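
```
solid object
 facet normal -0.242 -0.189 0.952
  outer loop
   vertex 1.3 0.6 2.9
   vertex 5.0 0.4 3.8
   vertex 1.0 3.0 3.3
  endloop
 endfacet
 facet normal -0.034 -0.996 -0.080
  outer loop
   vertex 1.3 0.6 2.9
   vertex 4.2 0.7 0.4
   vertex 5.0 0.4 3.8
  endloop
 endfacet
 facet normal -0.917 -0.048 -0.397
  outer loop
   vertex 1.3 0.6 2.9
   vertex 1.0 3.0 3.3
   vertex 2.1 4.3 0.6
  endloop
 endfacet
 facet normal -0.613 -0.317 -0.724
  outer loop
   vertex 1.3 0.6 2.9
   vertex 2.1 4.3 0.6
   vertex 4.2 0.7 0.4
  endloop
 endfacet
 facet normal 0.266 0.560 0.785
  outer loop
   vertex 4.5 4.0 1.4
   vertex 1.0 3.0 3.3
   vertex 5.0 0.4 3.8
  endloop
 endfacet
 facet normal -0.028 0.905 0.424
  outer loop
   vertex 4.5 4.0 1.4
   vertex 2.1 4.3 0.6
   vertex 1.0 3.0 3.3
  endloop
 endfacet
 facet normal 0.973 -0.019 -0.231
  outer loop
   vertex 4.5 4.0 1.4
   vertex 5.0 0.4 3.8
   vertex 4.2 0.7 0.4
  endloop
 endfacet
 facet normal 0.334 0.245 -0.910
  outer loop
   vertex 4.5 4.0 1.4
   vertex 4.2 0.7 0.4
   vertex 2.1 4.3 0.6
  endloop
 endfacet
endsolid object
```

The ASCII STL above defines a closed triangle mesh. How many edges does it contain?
12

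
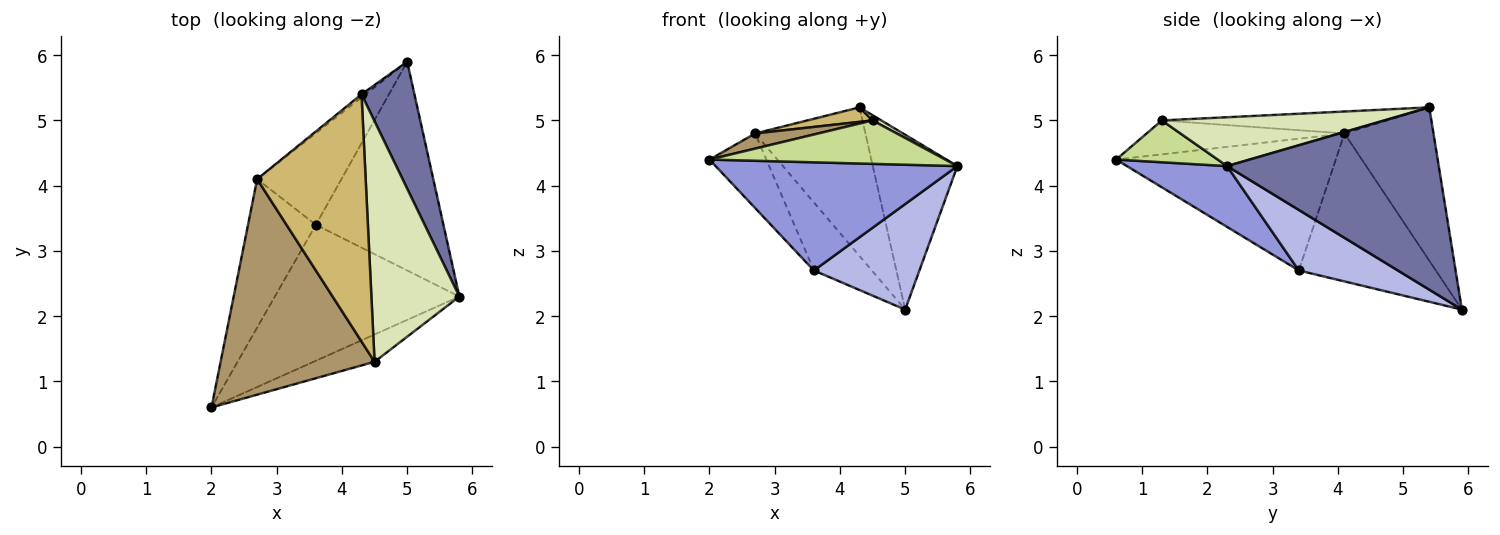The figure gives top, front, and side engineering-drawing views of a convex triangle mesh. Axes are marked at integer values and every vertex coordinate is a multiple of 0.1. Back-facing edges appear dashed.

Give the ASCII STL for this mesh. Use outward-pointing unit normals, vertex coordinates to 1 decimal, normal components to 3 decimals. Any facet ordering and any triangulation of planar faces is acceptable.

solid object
 facet normal 0.897 0.358 0.260
  outer loop
   vertex 4.3 5.4 5.2
   vertex 5.8 2.3 4.3
   vertex 5.0 5.9 2.1
  endloop
 endfacet
 facet normal -0.628 0.778 -0.016
  outer loop
   vertex 2.7 4.1 4.8
   vertex 4.3 5.4 5.2
   vertex 5.0 5.9 2.1
  endloop
 endfacet
 facet normal 0.250 -0.603 -0.758
  outer loop
   vertex 3.6 3.4 2.7
   vertex 5.8 2.3 4.3
   vertex 2.0 0.6 4.4
  endloop
 endfacet
 facet normal 0.390 -0.416 -0.822
  outer loop
   vertex 3.6 3.4 2.7
   vertex 5.0 5.9 2.1
   vertex 5.8 2.3 4.3
  endloop
 endfacet
 facet normal -0.866 0.224 -0.446
  outer loop
   vertex 3.6 3.4 2.7
   vertex 2.0 0.6 4.4
   vertex 2.7 4.1 4.8
  endloop
 endfacet
 facet normal -0.815 0.345 -0.465
  outer loop
   vertex 3.6 3.4 2.7
   vertex 2.7 4.1 4.8
   vertex 5.0 5.9 2.1
  endloop
 endfacet
 facet normal 0.343 -0.795 -0.500
  outer loop
   vertex 4.5 1.3 5.0
   vertex 2.0 0.6 4.4
   vertex 5.8 2.3 4.3
  endloop
 endfacet
 facet normal 0.485 -0.019 0.874
  outer loop
   vertex 4.5 1.3 5.0
   vertex 5.8 2.3 4.3
   vertex 4.3 5.4 5.2
  endloop
 endfacet
 facet normal -0.215 -0.068 0.974
  outer loop
   vertex 4.5 1.3 5.0
   vertex 2.7 4.1 4.8
   vertex 2.0 0.6 4.4
  endloop
 endfacet
 facet normal -0.198 -0.057 0.979
  outer loop
   vertex 4.5 1.3 5.0
   vertex 4.3 5.4 5.2
   vertex 2.7 4.1 4.8
  endloop
 endfacet
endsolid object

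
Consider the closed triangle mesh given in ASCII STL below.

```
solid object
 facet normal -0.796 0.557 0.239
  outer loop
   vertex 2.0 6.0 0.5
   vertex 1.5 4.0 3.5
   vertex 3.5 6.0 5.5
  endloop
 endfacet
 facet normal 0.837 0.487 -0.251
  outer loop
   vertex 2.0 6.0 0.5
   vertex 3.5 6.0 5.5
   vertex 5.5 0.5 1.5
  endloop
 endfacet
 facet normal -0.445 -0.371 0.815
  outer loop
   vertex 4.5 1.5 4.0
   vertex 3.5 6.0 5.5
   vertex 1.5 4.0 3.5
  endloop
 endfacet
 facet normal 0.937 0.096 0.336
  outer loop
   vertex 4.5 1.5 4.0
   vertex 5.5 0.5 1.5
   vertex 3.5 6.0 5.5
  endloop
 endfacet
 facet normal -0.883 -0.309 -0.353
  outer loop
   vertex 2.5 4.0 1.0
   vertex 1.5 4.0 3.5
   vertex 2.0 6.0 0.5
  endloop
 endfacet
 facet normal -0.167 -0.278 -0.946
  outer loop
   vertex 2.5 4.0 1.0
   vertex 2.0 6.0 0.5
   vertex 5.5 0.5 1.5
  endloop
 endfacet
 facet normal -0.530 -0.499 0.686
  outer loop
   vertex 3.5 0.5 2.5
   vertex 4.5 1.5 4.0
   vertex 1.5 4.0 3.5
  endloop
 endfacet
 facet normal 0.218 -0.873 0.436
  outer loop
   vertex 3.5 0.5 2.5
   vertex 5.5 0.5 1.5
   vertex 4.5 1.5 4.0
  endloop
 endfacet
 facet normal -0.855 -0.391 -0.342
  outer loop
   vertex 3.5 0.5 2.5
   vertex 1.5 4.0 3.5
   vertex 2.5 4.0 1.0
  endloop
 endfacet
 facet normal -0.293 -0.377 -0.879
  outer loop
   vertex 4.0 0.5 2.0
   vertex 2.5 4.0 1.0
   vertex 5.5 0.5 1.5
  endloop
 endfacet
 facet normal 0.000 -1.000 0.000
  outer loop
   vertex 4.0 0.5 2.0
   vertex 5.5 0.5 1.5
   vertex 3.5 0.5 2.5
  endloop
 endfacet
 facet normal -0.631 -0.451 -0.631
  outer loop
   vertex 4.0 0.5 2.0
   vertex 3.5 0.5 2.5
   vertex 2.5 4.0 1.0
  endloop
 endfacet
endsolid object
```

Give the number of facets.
12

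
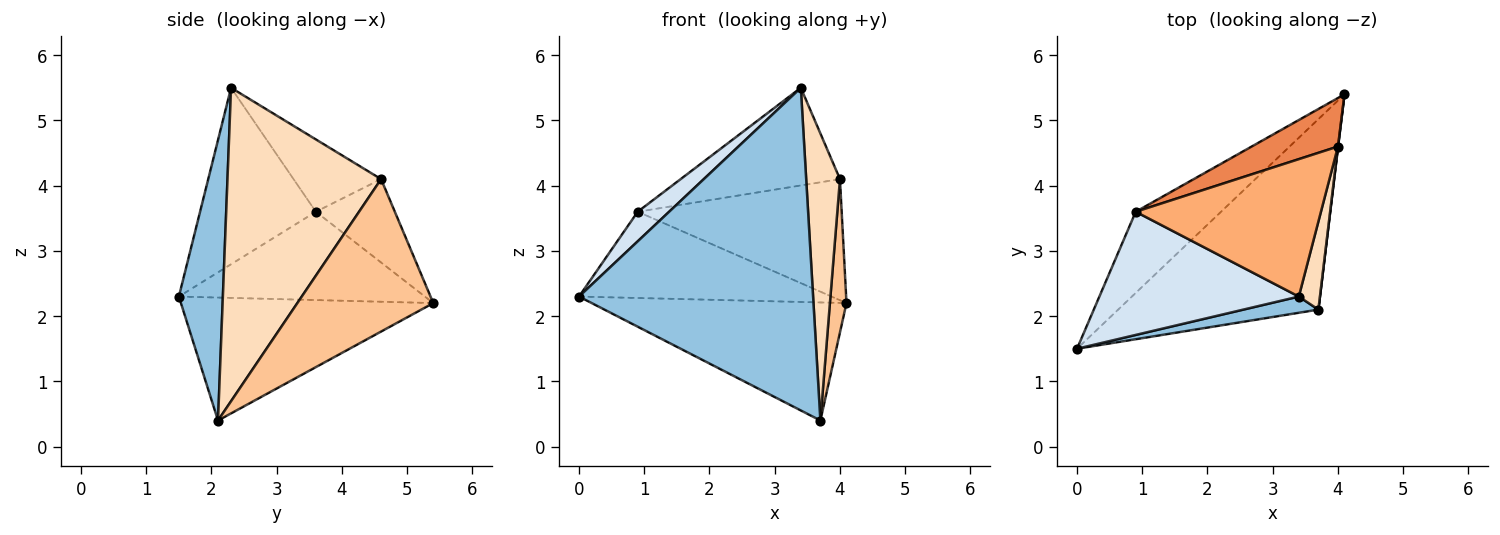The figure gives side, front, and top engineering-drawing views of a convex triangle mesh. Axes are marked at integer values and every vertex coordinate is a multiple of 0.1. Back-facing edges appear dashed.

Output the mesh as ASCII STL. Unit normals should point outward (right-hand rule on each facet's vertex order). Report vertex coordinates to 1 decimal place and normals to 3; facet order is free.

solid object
 facet normal -0.463 0.467 -0.754
  outer loop
   vertex 3.7 2.1 0.4
   vertex 0.0 1.5 2.3
   vertex 4.1 5.4 2.2
  endloop
 endfacet
 facet normal 0.185 -0.982 0.049
  outer loop
   vertex 3.4 2.3 5.5
   vertex 0.0 1.5 2.3
   vertex 3.7 2.1 0.4
  endloop
 endfacet
 facet normal -0.579 0.594 -0.559
  outer loop
   vertex 0.9 3.6 3.6
   vertex 4.1 5.4 2.2
   vertex 0.0 1.5 2.3
  endloop
 endfacet
 facet normal -0.652 -0.177 0.737
  outer loop
   vertex 0.9 3.6 3.6
   vertex 0.0 1.5 2.3
   vertex 3.4 2.3 5.5
  endloop
 endfacet
 facet normal -0.338 0.874 0.350
  outer loop
   vertex 4.0 4.6 4.1
   vertex 4.1 5.4 2.2
   vertex 0.9 3.6 3.6
  endloop
 endfacet
 facet normal -0.303 0.552 0.777
  outer loop
   vertex 4.0 4.6 4.1
   vertex 0.9 3.6 3.6
   vertex 3.4 2.3 5.5
  endloop
 endfacet
 facet normal 0.993 -0.121 0.001
  outer loop
   vertex 4.0 4.6 4.1
   vertex 3.7 2.1 0.4
   vertex 4.1 5.4 2.2
  endloop
 endfacet
 facet normal 0.975 -0.214 0.066
  outer loop
   vertex 4.0 4.6 4.1
   vertex 3.4 2.3 5.5
   vertex 3.7 2.1 0.4
  endloop
 endfacet
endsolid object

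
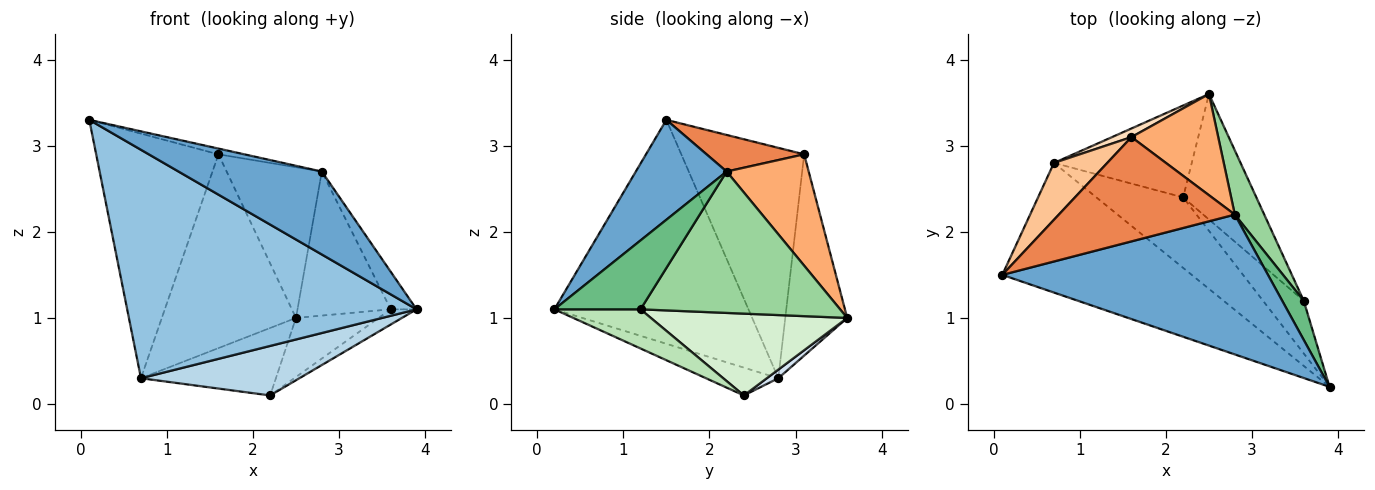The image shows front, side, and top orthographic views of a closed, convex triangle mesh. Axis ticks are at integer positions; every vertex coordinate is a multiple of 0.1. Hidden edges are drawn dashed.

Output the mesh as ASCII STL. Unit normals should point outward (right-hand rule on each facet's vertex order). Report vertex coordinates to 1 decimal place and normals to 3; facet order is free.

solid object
 facet normal 0.308 -0.485 0.818
  outer loop
   vertex 2.8 2.2 2.7
   vertex 0.1 1.5 3.3
   vertex 3.9 0.2 1.1
  endloop
 endfacet
 facet normal -0.504 -0.751 -0.426
  outer loop
   vertex 0.7 2.8 0.3
   vertex 3.9 0.2 1.1
   vertex 0.1 1.5 3.3
  endloop
 endfacet
 facet normal -0.254 -0.556 -0.792
  outer loop
   vertex 0.7 2.8 0.3
   vertex 2.2 2.4 0.1
   vertex 3.9 0.2 1.1
  endloop
 endfacet
 facet normal 0.050 0.591 -0.805
  outer loop
   vertex 0.7 2.8 0.3
   vertex 2.5 3.6 1.0
   vertex 2.2 2.4 0.1
  endloop
 endfacet
 facet normal 0.203 0.054 0.978
  outer loop
   vertex 1.6 3.1 2.9
   vertex 0.1 1.5 3.3
   vertex 2.8 2.2 2.7
  endloop
 endfacet
 facet normal 0.582 0.675 0.453
  outer loop
   vertex 1.6 3.1 2.9
   vertex 2.8 2.2 2.7
   vertex 2.5 3.6 1.0
  endloop
 endfacet
 facet normal -0.699 0.696 0.162
  outer loop
   vertex 1.6 3.1 2.9
   vertex 0.7 2.8 0.3
   vertex 0.1 1.5 3.3
  endloop
 endfacet
 facet normal -0.419 0.907 0.040
  outer loop
   vertex 1.6 3.1 2.9
   vertex 2.5 3.6 1.0
   vertex 0.7 2.8 0.3
  endloop
 endfacet
 facet normal 0.918 0.275 0.287
  outer loop
   vertex 3.6 1.2 1.1
   vertex 2.8 2.2 2.7
   vertex 3.9 0.2 1.1
  endloop
 endfacet
 facet normal 0.890 0.416 0.185
  outer loop
   vertex 3.6 1.2 1.1
   vertex 2.5 3.6 1.0
   vertex 2.8 2.2 2.7
  endloop
 endfacet
 facet normal 0.679 0.204 -0.706
  outer loop
   vertex 3.6 1.2 1.1
   vertex 3.9 0.2 1.1
   vertex 2.2 2.4 0.1
  endloop
 endfacet
 facet normal 0.711 0.299 -0.636
  outer loop
   vertex 3.6 1.2 1.1
   vertex 2.2 2.4 0.1
   vertex 2.5 3.6 1.0
  endloop
 endfacet
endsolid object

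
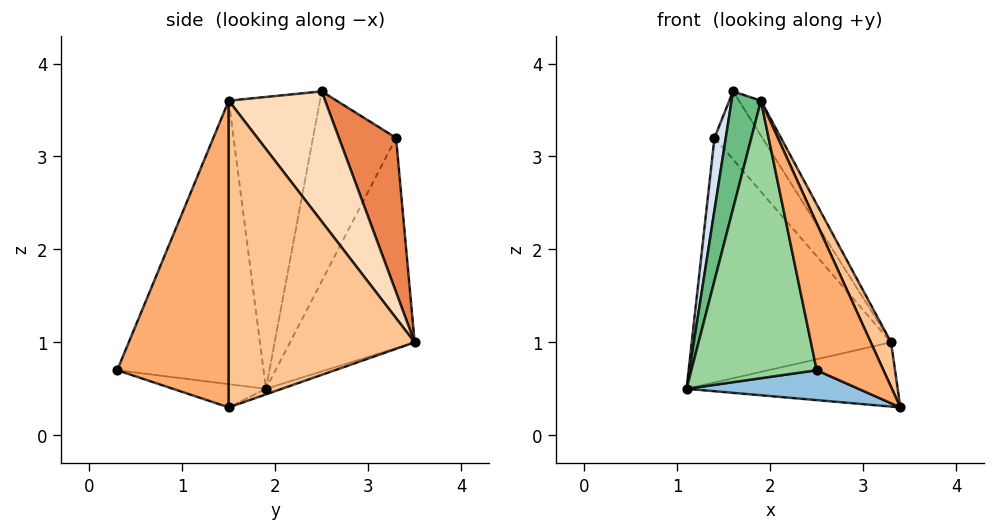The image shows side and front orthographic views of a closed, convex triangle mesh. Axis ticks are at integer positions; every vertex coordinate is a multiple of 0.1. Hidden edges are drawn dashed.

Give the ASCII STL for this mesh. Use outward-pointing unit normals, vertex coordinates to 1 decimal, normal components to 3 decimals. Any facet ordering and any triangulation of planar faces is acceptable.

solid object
 facet normal -0.025 0.329 -0.944
  outer loop
   vertex 3.3 3.5 1.0
   vertex 3.4 1.5 0.3
   vertex 1.1 1.9 0.5
  endloop
 endfacet
 facet normal -0.124 -0.229 -0.966
  outer loop
   vertex 2.5 0.3 0.7
   vertex 1.1 1.9 0.5
   vertex 3.4 1.5 0.3
  endloop
 endfacet
 facet normal -0.495 0.792 -0.356
  outer loop
   vertex 1.4 3.3 3.2
   vertex 3.3 3.5 1.0
   vertex 1.1 1.9 0.5
  endloop
 endfacet
 facet normal -0.975 -0.133 0.177
  outer loop
   vertex 1.4 3.3 3.2
   vertex 1.1 1.9 0.5
   vertex 1.6 2.5 3.7
  endloop
 endfacet
 facet normal 0.622 0.521 0.585
  outer loop
   vertex 1.4 3.3 3.2
   vertex 1.6 2.5 3.7
   vertex 3.3 3.5 1.0
  endloop
 endfacet
 facet normal 0.799 -0.478 0.363
  outer loop
   vertex 1.9 1.5 3.6
   vertex 2.5 0.3 0.7
   vertex 3.4 1.5 0.3
  endloop
 endfacet
 facet normal 0.906 -0.099 0.412
  outer loop
   vertex 1.9 1.5 3.6
   vertex 3.4 1.5 0.3
   vertex 3.3 3.5 1.0
  endloop
 endfacet
 facet normal 0.800 0.183 0.571
  outer loop
   vertex 1.9 1.5 3.6
   vertex 3.3 3.5 1.0
   vertex 1.6 2.5 3.7
  endloop
 endfacet
 facet normal -0.932 -0.300 0.202
  outer loop
   vertex 1.9 1.5 3.6
   vertex 1.6 2.5 3.7
   vertex 1.1 1.9 0.5
  endloop
 endfacet
 facet normal -0.755 -0.646 0.111
  outer loop
   vertex 1.9 1.5 3.6
   vertex 1.1 1.9 0.5
   vertex 2.5 0.3 0.7
  endloop
 endfacet
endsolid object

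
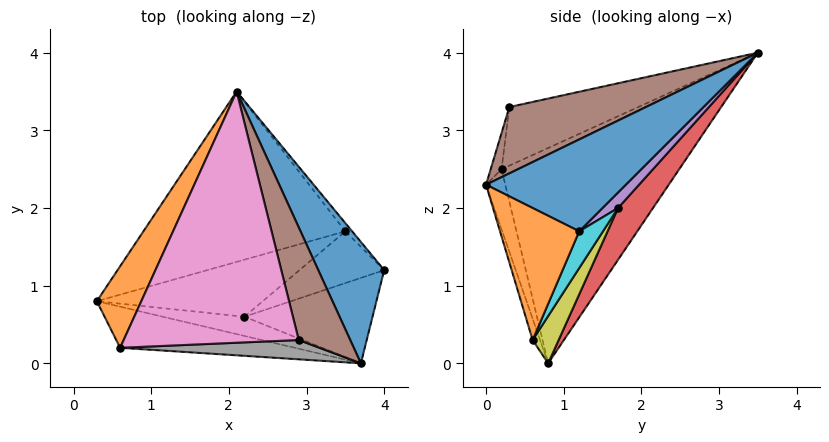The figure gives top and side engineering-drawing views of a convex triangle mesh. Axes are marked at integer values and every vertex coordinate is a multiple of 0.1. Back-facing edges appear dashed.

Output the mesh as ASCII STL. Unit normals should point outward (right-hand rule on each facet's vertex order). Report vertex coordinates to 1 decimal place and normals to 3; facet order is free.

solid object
 facet normal 0.809 0.088 0.581
  outer loop
   vertex 3.7 0.0 2.3
   vertex 4.0 1.2 1.7
   vertex 2.1 3.5 4.0
  endloop
 endfacet
 facet normal -0.923 0.333 0.191
  outer loop
   vertex 0.6 0.2 2.5
   vertex 2.1 3.5 4.0
   vertex 0.3 0.8 0.0
  endloop
 endfacet
 facet normal -0.077 -0.972 -0.224
  outer loop
   vertex 0.6 0.2 2.5
   vertex 0.3 0.8 0.0
   vertex 3.7 0.0 2.3
  endloop
 endfacet
 facet normal 0.154 0.786 -0.599
  outer loop
   vertex 3.5 1.7 2.0
   vertex 0.3 0.8 0.0
   vertex 2.1 3.5 4.0
  endloop
 endfacet
 facet normal 0.600 0.756 -0.261
  outer loop
   vertex 3.5 1.7 2.0
   vertex 2.1 3.5 4.0
   vertex 4.0 1.2 1.7
  endloop
 endfacet
 facet normal 0.788 0.063 0.612
  outer loop
   vertex 2.9 0.3 3.3
   vertex 3.7 0.0 2.3
   vertex 2.1 3.5 4.0
  endloop
 endfacet
 facet normal -0.305 -0.276 0.912
  outer loop
   vertex 2.9 0.3 3.3
   vertex 2.1 3.5 4.0
   vertex 0.6 0.2 2.5
  endloop
 endfacet
 facet normal -0.046 -0.966 0.253
  outer loop
   vertex 2.9 0.3 3.3
   vertex 0.6 0.2 2.5
   vertex 3.7 0.0 2.3
  endloop
 endfacet
 facet normal 0.179 0.758 -0.627
  outer loop
   vertex 2.2 0.6 0.3
   vertex 0.3 0.8 0.0
   vertex 3.5 1.7 2.0
  endloop
 endfacet
 facet normal 0.289 0.688 -0.666
  outer loop
   vertex 2.2 0.6 0.3
   vertex 3.5 1.7 2.0
   vertex 4.0 1.2 1.7
  endloop
 endfacet
 facet normal -0.064 -0.968 -0.243
  outer loop
   vertex 2.2 0.6 0.3
   vertex 3.7 0.0 2.3
   vertex 0.3 0.8 0.0
  endloop
 endfacet
 facet normal 0.635 -0.467 -0.616
  outer loop
   vertex 2.2 0.6 0.3
   vertex 4.0 1.2 1.7
   vertex 3.7 0.0 2.3
  endloop
 endfacet
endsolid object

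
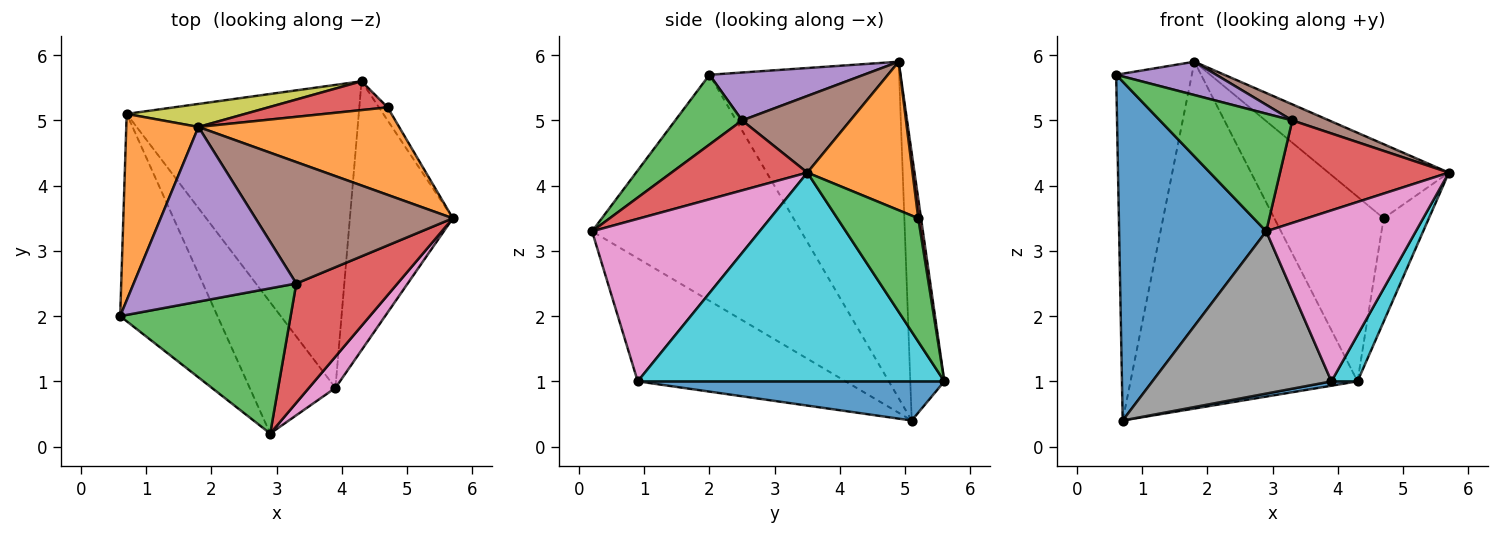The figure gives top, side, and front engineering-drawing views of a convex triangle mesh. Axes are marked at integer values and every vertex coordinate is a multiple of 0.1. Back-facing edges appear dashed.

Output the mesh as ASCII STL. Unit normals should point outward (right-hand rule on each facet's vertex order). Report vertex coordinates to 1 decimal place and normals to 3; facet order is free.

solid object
 facet normal -0.771 -0.543 -0.332
  outer loop
   vertex 2.9 0.2 3.3
   vertex 0.6 2.0 5.7
   vertex 0.7 5.1 0.4
  endloop
 endfacet
 facet normal -0.911 0.363 0.195
  outer loop
   vertex 1.8 4.9 5.9
   vertex 0.7 5.1 0.4
   vertex 0.6 2.0 5.7
  endloop
 endfacet
 facet normal 0.303 -0.600 0.740
  outer loop
   vertex 3.3 2.5 5.0
   vertex 0.6 2.0 5.7
   vertex 2.9 0.2 3.3
  endloop
 endfacet
 facet normal 0.464 -0.577 0.672
  outer loop
   vertex 3.3 2.5 5.0
   vertex 2.9 0.2 3.3
   vertex 5.7 3.5 4.2
  endloop
 endfacet
 facet normal 0.278 -0.180 0.944
  outer loop
   vertex 3.3 2.5 5.0
   vertex 1.8 4.9 5.9
   vertex 0.6 2.0 5.7
  endloop
 endfacet
 facet normal 0.359 -0.122 0.925
  outer loop
   vertex 3.3 2.5 5.0
   vertex 5.7 3.5 4.2
   vertex 1.8 4.9 5.9
  endloop
 endfacet
 facet normal 0.740 -0.661 0.121
  outer loop
   vertex 3.9 0.9 1.0
   vertex 5.7 3.5 4.2
   vertex 2.9 0.2 3.3
  endloop
 endfacet
 facet normal -0.670 -0.577 -0.467
  outer loop
   vertex 3.9 0.9 1.0
   vertex 2.9 0.2 3.3
   vertex 0.7 5.1 0.4
  endloop
 endfacet
 facet normal -0.148 0.987 0.065
  outer loop
   vertex 4.3 5.6 1.0
   vertex 0.7 5.1 0.4
   vertex 1.8 4.9 5.9
  endloop
 endfacet
 facet normal 0.894 -0.076 -0.441
  outer loop
   vertex 4.3 5.6 1.0
   vertex 5.7 3.5 4.2
   vertex 3.9 0.9 1.0
  endloop
 endfacet
 facet normal 0.166 -0.014 -0.986
  outer loop
   vertex 4.3 5.6 1.0
   vertex 3.9 0.9 1.0
   vertex 0.7 5.1 0.4
  endloop
 endfacet
 facet normal 0.492 0.563 0.664
  outer loop
   vertex 4.7 5.2 3.5
   vertex 1.8 4.9 5.9
   vertex 5.7 3.5 4.2
  endloop
 endfacet
 facet normal 0.871 0.487 -0.061
  outer loop
   vertex 4.7 5.2 3.5
   vertex 5.7 3.5 4.2
   vertex 4.3 5.6 1.0
  endloop
 endfacet
 facet normal 0.025 0.988 0.154
  outer loop
   vertex 4.7 5.2 3.5
   vertex 4.3 5.6 1.0
   vertex 1.8 4.9 5.9
  endloop
 endfacet
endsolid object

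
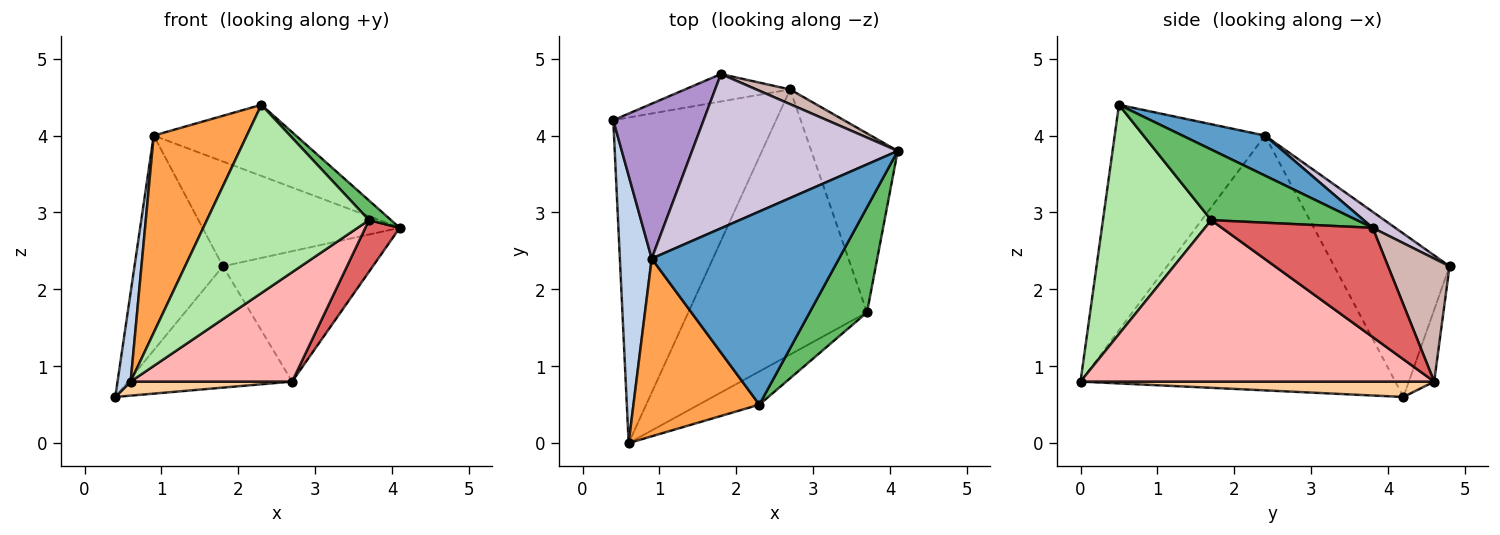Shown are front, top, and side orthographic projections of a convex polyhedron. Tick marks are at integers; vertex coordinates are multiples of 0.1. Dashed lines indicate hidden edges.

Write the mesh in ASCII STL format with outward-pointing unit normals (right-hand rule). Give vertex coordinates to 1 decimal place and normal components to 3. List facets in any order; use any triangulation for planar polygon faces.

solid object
 facet normal 0.197 0.339 0.920
  outer loop
   vertex 0.9 2.4 4.0
   vertex 2.3 0.5 4.4
   vertex 4.1 3.8 2.8
  endloop
 endfacet
 facet normal -0.991 -0.041 0.124
  outer loop
   vertex 0.9 2.4 4.0
   vertex 0.4 4.2 0.6
   vertex 0.6 0.0 0.8
  endloop
 endfacet
 facet normal -0.768 -0.476 0.429
  outer loop
   vertex 0.9 2.4 4.0
   vertex 0.6 0.0 0.8
   vertex 2.3 0.5 4.4
  endloop
 endfacet
 facet normal 0.094 -0.043 -0.995
  outer loop
   vertex 2.7 4.6 0.8
   vertex 0.6 0.0 0.8
   vertex 0.4 4.2 0.6
  endloop
 endfacet
 facet normal 0.771 -0.117 0.626
  outer loop
   vertex 3.7 1.7 2.9
   vertex 4.1 3.8 2.8
   vertex 2.3 0.5 4.4
  endloop
 endfacet
 facet normal 0.550 -0.823 -0.145
  outer loop
   vertex 3.7 1.7 2.9
   vertex 2.3 0.5 4.4
   vertex 0.6 0.0 0.8
  endloop
 endfacet
 facet normal 0.772 -0.176 -0.611
  outer loop
   vertex 3.7 1.7 2.9
   vertex 2.7 4.6 0.8
   vertex 4.1 3.8 2.8
  endloop
 endfacet
 facet normal 0.641 -0.293 -0.709
  outer loop
   vertex 3.7 1.7 2.9
   vertex 0.6 0.0 0.8
   vertex 2.7 4.6 0.8
  endloop
 endfacet
 facet normal -0.727 0.557 0.402
  outer loop
   vertex 1.8 4.8 2.3
   vertex 0.4 4.2 0.6
   vertex 0.9 2.4 4.0
  endloop
 endfacet
 facet normal 0.064 0.561 0.826
  outer loop
   vertex 1.8 4.8 2.3
   vertex 0.9 2.4 4.0
   vertex 4.1 3.8 2.8
  endloop
 endfacet
 facet normal -0.149 0.965 -0.218
  outer loop
   vertex 1.8 4.8 2.3
   vertex 2.7 4.6 0.8
   vertex 0.4 4.2 0.6
  endloop
 endfacet
 facet normal 0.378 0.920 0.104
  outer loop
   vertex 1.8 4.8 2.3
   vertex 4.1 3.8 2.8
   vertex 2.7 4.6 0.8
  endloop
 endfacet
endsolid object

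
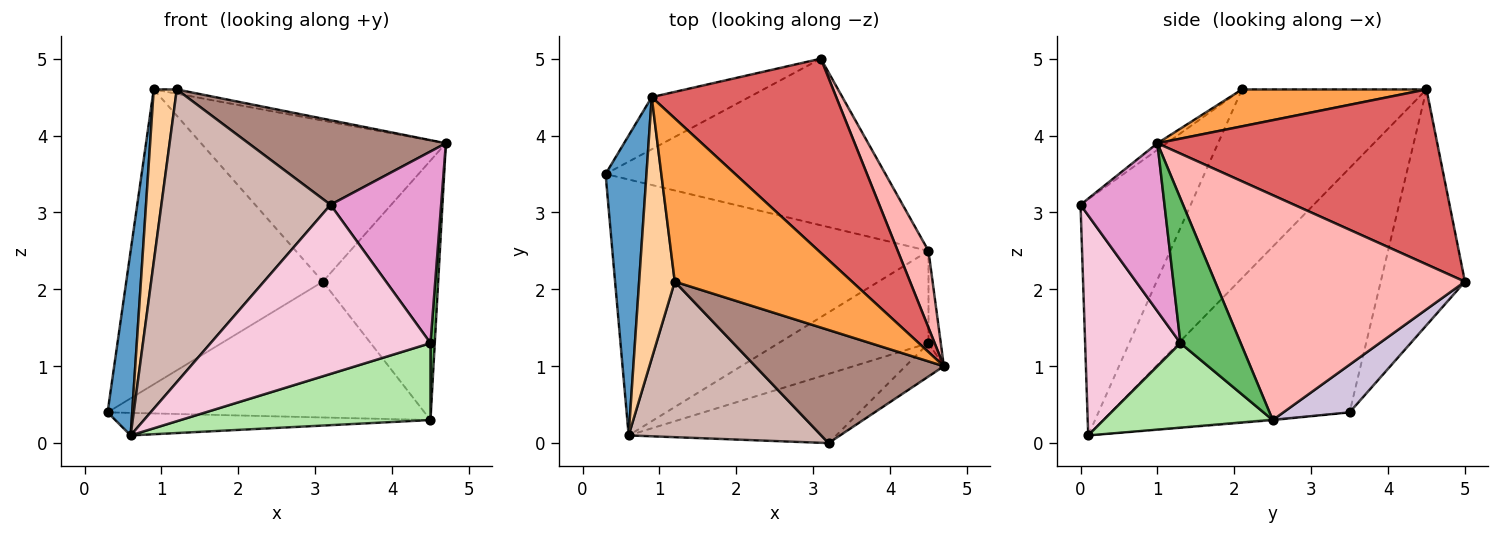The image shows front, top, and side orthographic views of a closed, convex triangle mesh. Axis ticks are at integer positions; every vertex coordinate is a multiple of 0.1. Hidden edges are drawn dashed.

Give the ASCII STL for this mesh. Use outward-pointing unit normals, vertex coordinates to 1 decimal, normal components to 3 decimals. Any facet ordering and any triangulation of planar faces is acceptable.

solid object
 facet normal -0.981 -0.101 0.164
  outer loop
   vertex 0.9 4.5 4.6
   vertex 0.3 3.5 0.4
   vertex 0.6 0.1 0.1
  endloop
 endfacet
 facet normal -0.003 0.088 -0.996
  outer loop
   vertex 4.5 2.5 0.3
   vertex 0.6 0.1 0.1
   vertex 0.3 3.5 0.4
  endloop
 endfacet
 facet normal 0.204 0.025 0.979
  outer loop
   vertex 1.2 2.1 4.6
   vertex 4.7 1.0 3.9
   vertex 0.9 4.5 4.6
  endloop
 endfacet
 facet normal -0.975 -0.122 0.184
  outer loop
   vertex 1.2 2.1 4.6
   vertex 0.9 4.5 4.6
   vertex 0.6 0.1 0.1
  endloop
 endfacet
 facet normal 0.994 -0.070 -0.085
  outer loop
   vertex 4.5 1.3 1.3
   vertex 4.5 2.5 0.3
   vertex 4.7 1.0 3.9
  endloop
 endfacet
 facet normal 0.398 -0.587 -0.705
  outer loop
   vertex 4.5 1.3 1.3
   vertex 0.6 0.1 0.1
   vertex 4.5 2.5 0.3
  endloop
 endfacet
 facet normal 0.589 0.516 0.622
  outer loop
   vertex 3.1 5.0 2.1
   vertex 0.9 4.5 4.6
   vertex 4.7 1.0 3.9
  endloop
 endfacet
 facet normal 0.901 0.416 0.123
  outer loop
   vertex 3.1 5.0 2.1
   vertex 4.7 1.0 3.9
   vertex 4.5 2.5 0.3
  endloop
 endfacet
 facet normal -0.389 0.907 -0.161
  outer loop
   vertex 3.1 5.0 2.1
   vertex 0.3 3.5 0.4
   vertex 0.9 4.5 4.6
  endloop
 endfacet
 facet normal 0.131 0.627 -0.768
  outer loop
   vertex 3.1 5.0 2.1
   vertex 4.5 2.5 0.3
   vertex 0.3 3.5 0.4
  endloop
 endfacet
 facet normal -0.028 -0.599 0.801
  outer loop
   vertex 3.2 0.0 3.1
   vertex 4.7 1.0 3.9
   vertex 1.2 2.1 4.6
  endloop
 endfacet
 facet normal -0.499 -0.765 0.407
  outer loop
   vertex 3.2 0.0 3.1
   vertex 1.2 2.1 4.6
   vertex 0.6 0.1 0.1
  endloop
 endfacet
 facet normal 0.599 -0.789 -0.137
  outer loop
   vertex 3.2 0.0 3.1
   vertex 4.5 1.3 1.3
   vertex 4.7 1.0 3.9
  endloop
 endfacet
 facet normal 0.372 -0.859 -0.351
  outer loop
   vertex 3.2 0.0 3.1
   vertex 0.6 0.1 0.1
   vertex 4.5 1.3 1.3
  endloop
 endfacet
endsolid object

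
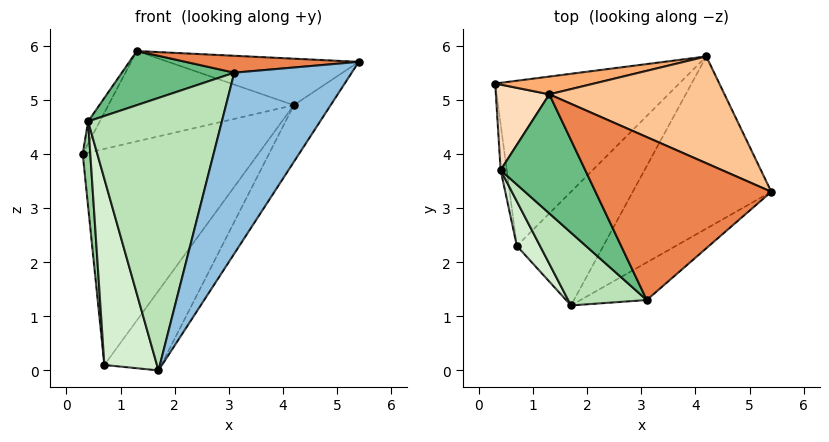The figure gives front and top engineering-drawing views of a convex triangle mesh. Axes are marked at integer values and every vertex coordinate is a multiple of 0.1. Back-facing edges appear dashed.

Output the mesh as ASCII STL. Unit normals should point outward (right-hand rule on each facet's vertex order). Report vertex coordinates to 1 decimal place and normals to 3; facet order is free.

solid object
 facet normal 0.789 0.192 -0.583
  outer loop
   vertex 4.2 5.8 4.9
   vertex 5.4 3.3 5.7
   vertex 1.7 1.2 0.0
  endloop
 endfacet
 facet normal 0.656 -0.739 -0.154
  outer loop
   vertex 3.1 1.3 5.5
   vertex 1.7 1.2 0.0
   vertex 5.4 3.3 5.7
  endloop
 endfacet
 facet normal 0.038 0.794 -0.607
  outer loop
   vertex 0.7 2.3 0.1
   vertex 0.3 5.3 4.0
   vertex 4.2 5.8 4.9
  endloop
 endfacet
 facet normal 0.481 0.503 -0.718
  outer loop
   vertex 0.7 2.3 0.1
   vertex 4.2 5.8 4.9
   vertex 1.7 1.2 0.0
  endloop
 endfacet
 facet normal 0.003 -0.103 0.995
  outer loop
   vertex 1.3 5.1 5.9
   vertex 3.1 1.3 5.5
   vertex 5.4 3.3 5.7
  endloop
 endfacet
 facet normal -0.168 0.967 0.190
  outer loop
   vertex 1.3 5.1 5.9
   vertex 4.2 5.8 4.9
   vertex 0.3 5.3 4.0
  endloop
 endfacet
 facet normal 0.215 0.390 0.896
  outer loop
   vertex 1.3 5.1 5.9
   vertex 5.4 3.3 5.7
   vertex 4.2 5.8 4.9
  endloop
 endfacet
 facet normal -0.873 0.123 0.472
  outer loop
   vertex 0.4 3.7 4.6
   vertex 1.3 5.1 5.9
   vertex 0.3 5.3 4.0
  endloop
 endfacet
 facet normal -0.557 -0.344 0.756
  outer loop
   vertex 0.4 3.7 4.6
   vertex 3.1 1.3 5.5
   vertex 1.3 5.1 5.9
  endloop
 endfacet
 facet normal -0.996 -0.078 -0.042
  outer loop
   vertex 0.4 3.7 4.6
   vertex 0.3 5.3 4.0
   vertex 0.7 2.3 0.1
  endloop
 endfacet
 facet normal -0.687 -0.702 0.188
  outer loop
   vertex 0.4 3.7 4.6
   vertex 1.7 1.2 0.0
   vertex 3.1 1.3 5.5
  endloop
 endfacet
 facet normal -0.723 -0.672 0.161
  outer loop
   vertex 0.4 3.7 4.6
   vertex 0.7 2.3 0.1
   vertex 1.7 1.2 0.0
  endloop
 endfacet
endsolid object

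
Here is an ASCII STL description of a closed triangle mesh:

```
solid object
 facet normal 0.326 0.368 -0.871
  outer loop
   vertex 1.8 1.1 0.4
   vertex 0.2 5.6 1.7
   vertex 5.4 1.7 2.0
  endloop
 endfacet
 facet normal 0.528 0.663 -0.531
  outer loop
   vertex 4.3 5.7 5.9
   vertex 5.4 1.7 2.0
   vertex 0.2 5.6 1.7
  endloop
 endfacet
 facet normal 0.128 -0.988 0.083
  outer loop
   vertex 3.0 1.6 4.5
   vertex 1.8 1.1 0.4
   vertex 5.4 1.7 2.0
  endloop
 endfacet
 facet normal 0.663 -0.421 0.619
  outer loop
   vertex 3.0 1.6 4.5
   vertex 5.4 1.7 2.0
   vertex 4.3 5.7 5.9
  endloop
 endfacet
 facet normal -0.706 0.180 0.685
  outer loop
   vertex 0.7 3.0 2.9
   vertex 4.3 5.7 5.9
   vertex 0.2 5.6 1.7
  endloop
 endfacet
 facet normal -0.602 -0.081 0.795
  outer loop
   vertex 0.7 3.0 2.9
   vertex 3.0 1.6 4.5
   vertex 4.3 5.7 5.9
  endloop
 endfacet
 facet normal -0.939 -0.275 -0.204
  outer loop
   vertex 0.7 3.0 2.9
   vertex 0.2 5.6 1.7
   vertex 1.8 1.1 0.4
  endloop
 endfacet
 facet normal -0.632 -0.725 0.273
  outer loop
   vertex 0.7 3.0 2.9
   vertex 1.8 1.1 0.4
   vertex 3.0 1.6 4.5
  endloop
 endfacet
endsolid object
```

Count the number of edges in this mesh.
12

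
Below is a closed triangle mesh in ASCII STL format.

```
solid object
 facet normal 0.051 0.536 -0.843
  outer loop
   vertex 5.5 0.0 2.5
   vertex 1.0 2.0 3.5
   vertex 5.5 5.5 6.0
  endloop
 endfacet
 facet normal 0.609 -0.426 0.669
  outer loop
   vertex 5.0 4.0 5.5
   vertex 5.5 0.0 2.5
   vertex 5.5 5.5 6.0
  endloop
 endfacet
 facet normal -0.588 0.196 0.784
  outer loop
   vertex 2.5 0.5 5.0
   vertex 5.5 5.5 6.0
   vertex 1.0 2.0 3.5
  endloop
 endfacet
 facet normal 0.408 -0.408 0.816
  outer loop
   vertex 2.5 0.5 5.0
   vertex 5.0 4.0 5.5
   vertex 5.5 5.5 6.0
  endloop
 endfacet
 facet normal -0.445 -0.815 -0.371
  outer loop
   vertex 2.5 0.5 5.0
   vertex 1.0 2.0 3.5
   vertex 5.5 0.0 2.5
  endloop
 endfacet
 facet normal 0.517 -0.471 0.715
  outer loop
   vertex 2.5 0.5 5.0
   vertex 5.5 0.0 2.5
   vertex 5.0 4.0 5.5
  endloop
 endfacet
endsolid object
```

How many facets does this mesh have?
6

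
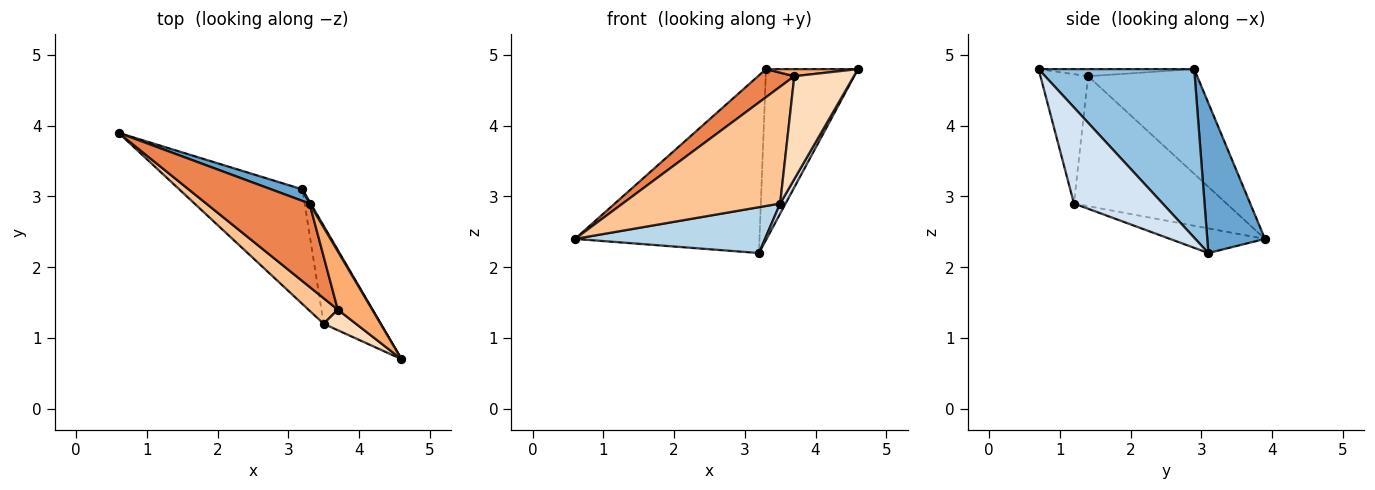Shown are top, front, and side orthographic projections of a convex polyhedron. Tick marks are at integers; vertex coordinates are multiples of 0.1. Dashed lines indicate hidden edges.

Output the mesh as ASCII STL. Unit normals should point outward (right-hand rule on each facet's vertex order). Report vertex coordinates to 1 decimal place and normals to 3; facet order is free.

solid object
 facet normal 0.298 0.953 0.062
  outer loop
   vertex 3.3 2.9 4.8
   vertex 3.2 3.1 2.2
   vertex 0.6 3.9 2.4
  endloop
 endfacet
 facet normal 0.861 0.509 0.006
  outer loop
   vertex 3.3 2.9 4.8
   vertex 4.6 0.7 4.8
   vertex 3.2 3.1 2.2
  endloop
 endfacet
 facet normal -0.183 -0.365 -0.913
  outer loop
   vertex 3.5 1.2 2.9
   vertex 0.6 3.9 2.4
   vertex 3.2 3.1 2.2
  endloop
 endfacet
 facet normal 0.858 -0.053 -0.511
  outer loop
   vertex 3.5 1.2 2.9
   vertex 3.2 3.1 2.2
   vertex 4.6 0.7 4.8
  endloop
 endfacet
 facet normal -0.693 -0.230 0.683
  outer loop
   vertex 3.7 1.4 4.7
   vertex 3.3 2.9 4.8
   vertex 0.6 3.9 2.4
  endloop
 endfacet
 facet normal -0.200 -0.118 0.973
  outer loop
   vertex 3.7 1.4 4.7
   vertex 4.6 0.7 4.8
   vertex 3.3 2.9 4.8
  endloop
 endfacet
 facet normal -0.687 -0.710 0.155
  outer loop
   vertex 3.7 1.4 4.7
   vertex 0.6 3.9 2.4
   vertex 3.5 1.2 2.9
  endloop
 endfacet
 facet normal -0.617 -0.772 0.154
  outer loop
   vertex 3.7 1.4 4.7
   vertex 3.5 1.2 2.9
   vertex 4.6 0.7 4.8
  endloop
 endfacet
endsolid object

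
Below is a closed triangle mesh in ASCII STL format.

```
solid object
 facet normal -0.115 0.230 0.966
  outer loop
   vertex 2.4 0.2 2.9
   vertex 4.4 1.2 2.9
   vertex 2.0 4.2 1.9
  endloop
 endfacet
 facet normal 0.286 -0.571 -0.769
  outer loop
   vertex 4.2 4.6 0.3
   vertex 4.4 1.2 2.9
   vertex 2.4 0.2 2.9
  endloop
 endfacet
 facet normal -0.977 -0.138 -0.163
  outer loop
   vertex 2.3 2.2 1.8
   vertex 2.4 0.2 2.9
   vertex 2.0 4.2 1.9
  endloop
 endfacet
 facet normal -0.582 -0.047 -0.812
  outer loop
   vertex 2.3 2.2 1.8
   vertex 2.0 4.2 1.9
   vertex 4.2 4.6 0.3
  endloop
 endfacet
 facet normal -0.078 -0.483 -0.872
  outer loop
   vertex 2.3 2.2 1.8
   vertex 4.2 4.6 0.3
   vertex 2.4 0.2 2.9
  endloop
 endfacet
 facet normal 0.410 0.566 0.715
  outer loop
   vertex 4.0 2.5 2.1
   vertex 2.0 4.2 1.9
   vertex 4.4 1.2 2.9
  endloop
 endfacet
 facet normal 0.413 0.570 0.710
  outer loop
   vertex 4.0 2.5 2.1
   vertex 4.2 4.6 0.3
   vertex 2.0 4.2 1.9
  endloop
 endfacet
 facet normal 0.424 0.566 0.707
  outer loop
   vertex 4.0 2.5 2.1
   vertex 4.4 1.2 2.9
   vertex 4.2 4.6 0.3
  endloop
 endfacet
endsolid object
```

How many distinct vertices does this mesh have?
6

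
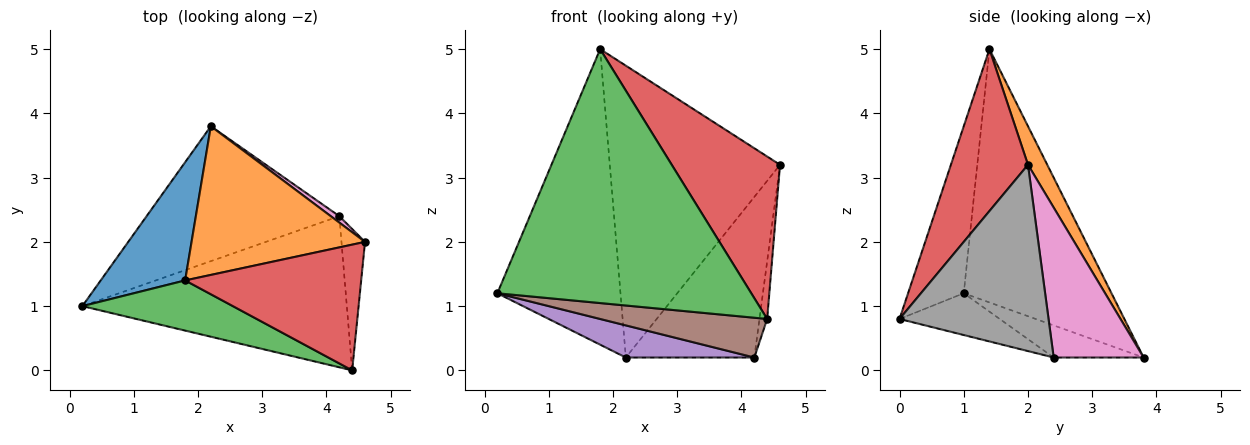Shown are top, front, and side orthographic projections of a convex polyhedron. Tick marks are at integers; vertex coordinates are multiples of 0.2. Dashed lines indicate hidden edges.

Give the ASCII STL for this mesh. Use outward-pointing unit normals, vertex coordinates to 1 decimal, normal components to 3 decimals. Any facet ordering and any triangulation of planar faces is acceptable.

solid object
 facet normal -0.744 0.620 0.248
  outer loop
   vertex 1.8 1.4 5.0
   vertex 2.2 3.8 0.2
   vertex 0.2 1.0 1.2
  endloop
 endfacet
 facet normal 0.100 0.887 0.452
  outer loop
   vertex 1.8 1.4 5.0
   vertex 4.6 2.0 3.2
   vertex 2.2 3.8 0.2
  endloop
 endfacet
 facet normal -0.210 -0.959 0.190
  outer loop
   vertex 1.8 1.4 5.0
   vertex 0.2 1.0 1.2
   vertex 4.4 0.0 0.8
  endloop
 endfacet
 facet normal 0.491 -0.689 0.533
  outer loop
   vertex 1.8 1.4 5.0
   vertex 4.4 0.0 0.8
   vertex 4.6 2.0 3.2
  endloop
 endfacet
 facet normal -0.160 -0.229 -0.960
  outer loop
   vertex 4.2 2.4 0.2
   vertex 0.2 1.0 1.2
   vertex 2.2 3.8 0.2
  endloop
 endfacet
 facet normal -0.151 -0.252 -0.956
  outer loop
   vertex 4.2 2.4 0.2
   vertex 4.4 0.0 0.8
   vertex 0.2 1.0 1.2
  endloop
 endfacet
 facet normal 0.573 0.819 0.033
  outer loop
   vertex 4.2 2.4 0.2
   vertex 2.2 3.8 0.2
   vertex 4.6 2.0 3.2
  endloop
 endfacet
 facet normal 0.991 0.051 -0.125
  outer loop
   vertex 4.2 2.4 0.2
   vertex 4.6 2.0 3.2
   vertex 4.4 0.0 0.8
  endloop
 endfacet
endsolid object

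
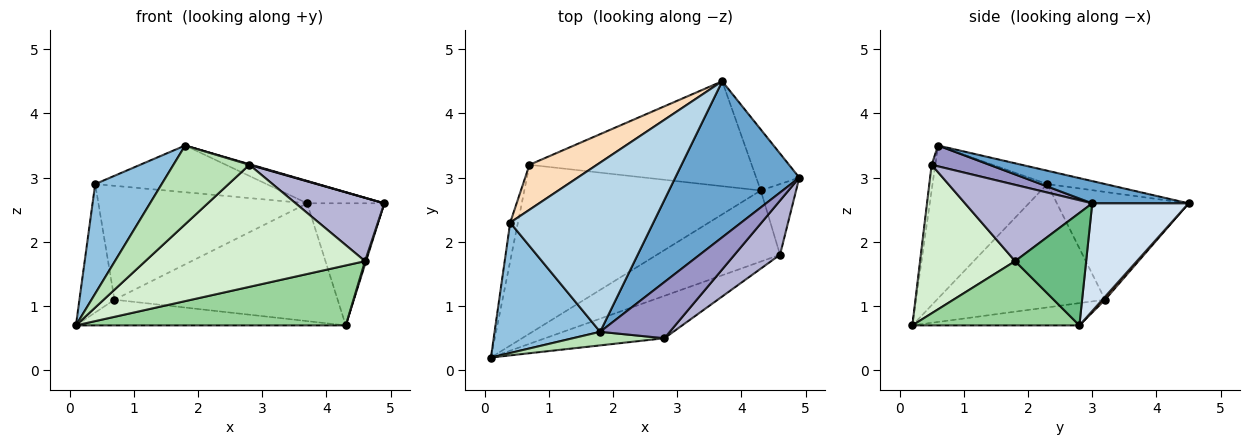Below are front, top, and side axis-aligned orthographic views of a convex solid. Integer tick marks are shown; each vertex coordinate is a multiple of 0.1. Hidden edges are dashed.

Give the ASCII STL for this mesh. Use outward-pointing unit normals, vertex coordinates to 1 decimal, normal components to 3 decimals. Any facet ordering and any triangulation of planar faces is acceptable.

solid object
 facet normal 0.175 0.140 0.975
  outer loop
   vertex 1.8 0.6 3.5
   vertex 4.9 3.0 2.6
   vertex 3.7 4.5 2.6
  endloop
 endfacet
 facet normal -0.743 -0.431 0.513
  outer loop
   vertex 0.4 2.3 2.9
   vertex 0.1 0.2 0.7
   vertex 1.8 0.6 3.5
  endloop
 endfacet
 facet normal -0.089 0.265 0.960
  outer loop
   vertex 0.4 2.3 2.9
   vertex 1.8 0.6 3.5
   vertex 3.7 4.5 2.6
  endloop
 endfacet
 facet normal 0.745 0.596 -0.298
  outer loop
   vertex 4.3 2.8 0.7
   vertex 3.7 4.5 2.6
   vertex 4.9 3.0 2.6
  endloop
 endfacet
 facet normal -0.093 0.150 -0.984
  outer loop
   vertex 0.7 3.2 1.1
   vertex 4.3 2.8 0.7
   vertex 0.1 0.2 0.7
  endloop
 endfacet
 facet normal 0.009 0.747 -0.665
  outer loop
   vertex 0.7 3.2 1.1
   vertex 3.7 4.5 2.6
   vertex 4.3 2.8 0.7
  endloop
 endfacet
 facet normal -0.977 0.204 -0.061
  outer loop
   vertex 0.7 3.2 1.1
   vertex 0.1 0.2 0.7
   vertex 0.4 2.3 2.9
  endloop
 endfacet
 facet normal -0.506 0.802 0.317
  outer loop
   vertex 0.7 3.2 1.1
   vertex 0.4 2.3 2.9
   vertex 3.7 4.5 2.6
  endloop
 endfacet
 facet normal 0.954 -0.014 -0.300
  outer loop
   vertex 4.6 1.8 1.7
   vertex 4.3 2.8 0.7
   vertex 4.9 3.0 2.6
  endloop
 endfacet
 facet normal 0.371 -0.599 -0.710
  outer loop
   vertex 4.6 1.8 1.7
   vertex 0.1 0.2 0.7
   vertex 4.3 2.8 0.7
  endloop
 endfacet
 facet normal -0.048 -0.984 0.170
  outer loop
   vertex 2.8 0.5 3.2
   vertex 1.8 0.6 3.5
   vertex 0.1 0.2 0.7
  endloop
 endfacet
 facet normal 0.378 -0.874 -0.304
  outer loop
   vertex 2.8 0.5 3.2
   vertex 0.1 0.2 0.7
   vertex 4.6 1.8 1.7
  endloop
 endfacet
 facet normal 0.286 -0.011 0.958
  outer loop
   vertex 2.8 0.5 3.2
   vertex 4.9 3.0 2.6
   vertex 1.8 0.6 3.5
  endloop
 endfacet
 facet normal 0.737 -0.514 0.439
  outer loop
   vertex 2.8 0.5 3.2
   vertex 4.6 1.8 1.7
   vertex 4.9 3.0 2.6
  endloop
 endfacet
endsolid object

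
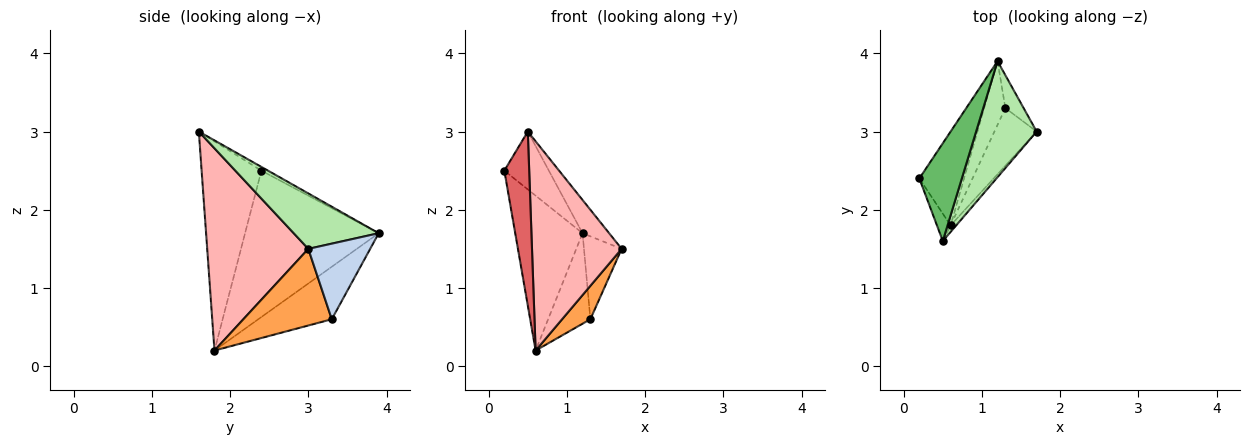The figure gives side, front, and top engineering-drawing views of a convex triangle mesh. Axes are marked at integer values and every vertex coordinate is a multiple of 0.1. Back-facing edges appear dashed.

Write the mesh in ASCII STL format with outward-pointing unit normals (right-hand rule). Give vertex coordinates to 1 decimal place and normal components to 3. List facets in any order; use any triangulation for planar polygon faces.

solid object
 facet normal -0.862 0.434 -0.263
  outer loop
   vertex 0.6 1.8 0.2
   vertex 0.2 2.4 2.5
   vertex 1.2 3.9 1.7
  endloop
 endfacet
 facet normal 0.836 0.510 -0.202
  outer loop
   vertex 1.3 3.3 0.6
   vertex 1.2 3.9 1.7
   vertex 1.7 3.0 1.5
  endloop
 endfacet
 facet normal 0.843 -0.270 -0.465
  outer loop
   vertex 1.3 3.3 0.6
   vertex 1.7 3.0 1.5
   vertex 0.6 1.8 0.2
  endloop
 endfacet
 facet normal -0.818 0.470 -0.331
  outer loop
   vertex 1.3 3.3 0.6
   vertex 0.6 1.8 0.2
   vertex 1.2 3.9 1.7
  endloop
 endfacet
 facet normal -0.076 0.508 0.858
  outer loop
   vertex 0.5 1.6 3.0
   vertex 1.2 3.9 1.7
   vertex 0.2 2.4 2.5
  endloop
 endfacet
 facet normal 0.661 0.207 0.722
  outer loop
   vertex 0.5 1.6 3.0
   vertex 1.7 3.0 1.5
   vertex 1.2 3.9 1.7
  endloop
 endfacet
 facet normal -0.922 -0.383 -0.060
  outer loop
   vertex 0.5 1.6 3.0
   vertex 0.2 2.4 2.5
   vertex 0.6 1.8 0.2
  endloop
 endfacet
 facet normal 0.748 -0.663 -0.021
  outer loop
   vertex 0.5 1.6 3.0
   vertex 0.6 1.8 0.2
   vertex 1.7 3.0 1.5
  endloop
 endfacet
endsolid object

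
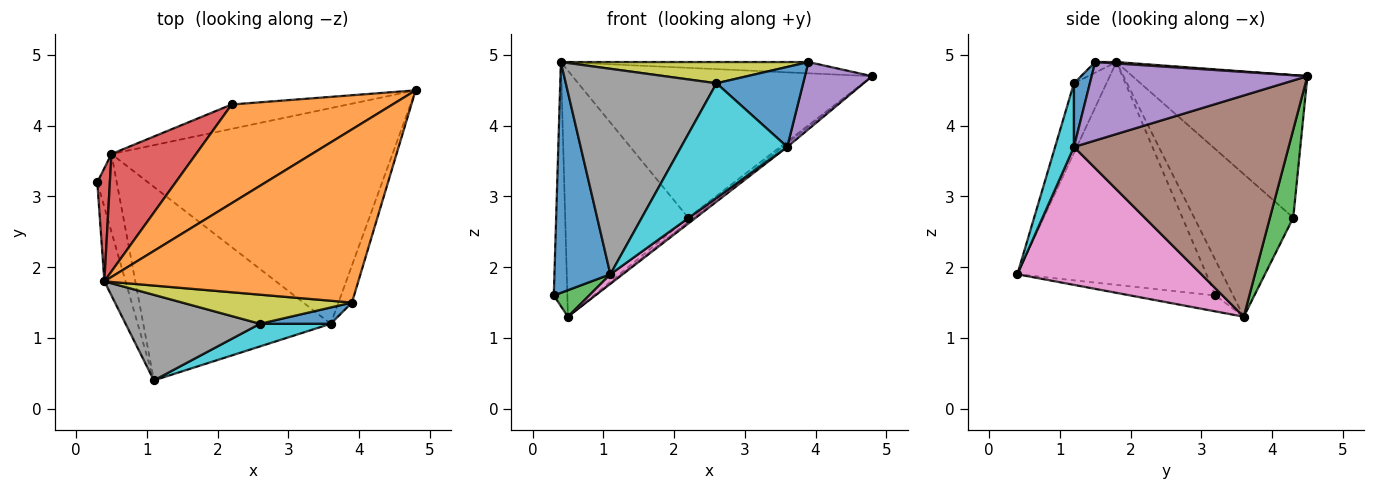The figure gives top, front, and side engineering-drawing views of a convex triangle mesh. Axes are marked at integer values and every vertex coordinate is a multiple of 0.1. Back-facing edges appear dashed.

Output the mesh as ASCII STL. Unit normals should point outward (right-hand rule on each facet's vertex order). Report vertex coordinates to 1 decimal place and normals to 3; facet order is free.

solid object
 facet normal -0.955 -0.283 -0.091
  outer loop
   vertex 0.4 1.8 4.9
   vertex 0.3 3.2 1.6
   vertex 1.1 0.4 1.9
  endloop
 endfacet
 facet normal 0.006 0.065 0.998
  outer loop
   vertex 3.9 1.5 4.9
   vertex 4.8 4.5 4.7
   vertex 0.4 1.8 4.9
  endloop
 endfacet
 facet normal -0.612 -0.255 -0.748
  outer loop
   vertex 0.5 3.6 1.3
   vertex 1.1 0.4 1.9
   vertex 0.3 3.2 1.6
  endloop
 endfacet
 facet normal -0.764 0.586 0.272
  outer loop
   vertex 0.5 3.6 1.3
   vertex 0.3 3.2 1.6
   vertex 0.4 1.8 4.9
  endloop
 endfacet
 facet normal 0.942 -0.293 -0.162
  outer loop
   vertex 3.6 1.2 3.7
   vertex 4.8 4.5 4.7
   vertex 3.9 1.5 4.9
  endloop
 endfacet
 facet normal 0.618 0.013 -0.786
  outer loop
   vertex 3.6 1.2 3.7
   vertex 0.5 3.6 1.3
   vertex 4.8 4.5 4.7
  endloop
 endfacet
 facet normal 0.592 -0.040 -0.805
  outer loop
   vertex 3.6 1.2 3.7
   vertex 1.1 0.4 1.9
   vertex 0.5 3.6 1.3
  endloop
 endfacet
 facet normal -0.196 -0.905 0.377
  outer loop
   vertex 2.6 1.2 4.6
   vertex 0.4 1.8 4.9
   vertex 1.1 0.4 1.9
  endloop
 endfacet
 facet normal -0.050 -0.588 0.807
  outer loop
   vertex 2.6 1.2 4.6
   vertex 3.9 1.5 4.9
   vertex 0.4 1.8 4.9
  endloop
 endfacet
 facet normal 0.172 -0.966 0.191
  outer loop
   vertex 2.6 1.2 4.6
   vertex 1.1 0.4 1.9
   vertex 3.6 1.2 3.7
  endloop
 endfacet
 facet normal 0.177 -0.964 0.197
  outer loop
   vertex 2.6 1.2 4.6
   vertex 3.6 1.2 3.7
   vertex 3.9 1.5 4.9
  endloop
 endfacet
 facet normal -0.438 0.751 0.495
  outer loop
   vertex 2.2 4.3 2.7
   vertex 0.4 1.8 4.9
   vertex 4.8 4.5 4.7
  endloop
 endfacet
 facet normal 0.598 0.128 -0.791
  outer loop
   vertex 2.2 4.3 2.7
   vertex 4.8 4.5 4.7
   vertex 0.5 3.6 1.3
  endloop
 endfacet
 facet normal -0.588 0.730 0.349
  outer loop
   vertex 2.2 4.3 2.7
   vertex 0.5 3.6 1.3
   vertex 0.4 1.8 4.9
  endloop
 endfacet
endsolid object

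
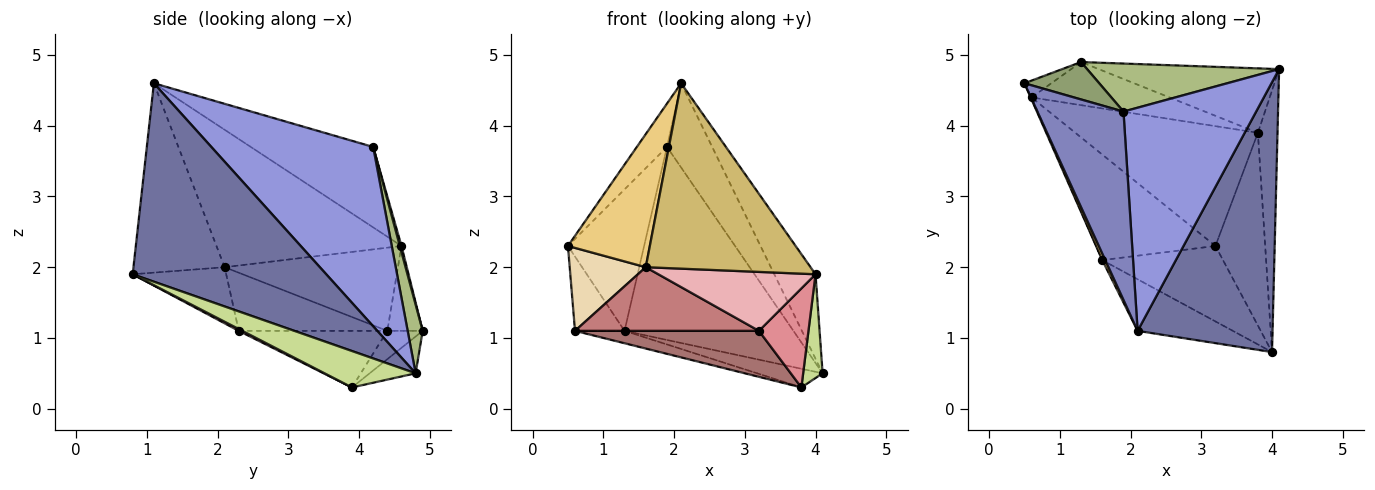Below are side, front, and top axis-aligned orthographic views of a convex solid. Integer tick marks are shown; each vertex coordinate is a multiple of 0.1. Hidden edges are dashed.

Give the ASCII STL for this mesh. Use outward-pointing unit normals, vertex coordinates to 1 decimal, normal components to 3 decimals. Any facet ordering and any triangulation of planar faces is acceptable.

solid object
 facet normal 0.814 0.173 0.554
  outer loop
   vertex 2.1 1.1 4.6
   vertex 4.0 0.8 1.9
   vertex 4.1 4.8 0.5
  endloop
 endfacet
 facet normal -0.673 0.166 0.721
  outer loop
   vertex 1.9 4.2 3.7
   vertex 0.5 4.6 2.3
   vertex 2.1 1.1 4.6
  endloop
 endfacet
 facet normal 0.784 0.219 0.580
  outer loop
   vertex 1.9 4.2 3.7
   vertex 2.1 1.1 4.6
   vertex 4.1 4.8 0.5
  endloop
 endfacet
 facet normal -0.572 0.800 -0.181
  outer loop
   vertex 1.3 4.9 1.1
   vertex 0.6 4.4 1.1
   vertex 0.5 4.6 2.3
  endloop
 endfacet
 facet normal 0.021 0.967 0.255
  outer loop
   vertex 1.3 4.9 1.1
   vertex 0.5 4.6 2.3
   vertex 1.9 4.2 3.7
  endloop
 endfacet
 facet normal 0.086 0.967 0.240
  outer loop
   vertex 1.3 4.9 1.1
   vertex 1.9 4.2 3.7
   vertex 4.1 4.8 0.5
  endloop
 endfacet
 facet normal 0.865 -0.185 -0.466
  outer loop
   vertex 3.8 3.9 0.3
   vertex 4.1 4.8 0.5
   vertex 4.0 0.8 1.9
  endloop
 endfacet
 facet normal -0.192 0.274 -0.942
  outer loop
   vertex 3.8 3.9 0.3
   vertex 1.3 4.9 1.1
   vertex 4.1 4.8 0.5
  endloop
 endfacet
 facet normal -0.193 0.271 -0.943
  outer loop
   vertex 3.8 3.9 0.3
   vertex 0.6 4.4 1.1
   vertex 1.3 4.9 1.1
  endloop
 endfacet
 facet normal -0.470 -0.850 -0.237
  outer loop
   vertex 1.6 2.1 2.0
   vertex 4.0 0.8 1.9
   vertex 2.1 1.1 4.6
  endloop
 endfacet
 facet normal -0.914 -0.405 0.020
  outer loop
   vertex 1.6 2.1 2.0
   vertex 2.1 1.1 4.6
   vertex 0.5 4.6 2.3
  endloop
 endfacet
 facet normal -0.916 -0.402 -0.009
  outer loop
   vertex 1.6 2.1 2.0
   vertex 0.5 4.6 2.3
   vertex 0.6 4.4 1.1
  endloop
 endfacet
 facet normal -0.278 -0.344 -0.897
  outer loop
   vertex 3.2 2.3 1.1
   vertex 0.6 4.4 1.1
   vertex 3.8 3.9 0.3
  endloop
 endfacet
 facet normal -0.385 -0.477 -0.790
  outer loop
   vertex 3.2 2.3 1.1
   vertex 1.6 2.1 2.0
   vertex 0.6 4.4 1.1
  endloop
 endfacet
 facet normal 0.033 -0.457 -0.889
  outer loop
   vertex 3.2 2.3 1.1
   vertex 3.8 3.9 0.3
   vertex 4.0 0.8 1.9
  endloop
 endfacet
 facet normal -0.344 -0.578 -0.740
  outer loop
   vertex 3.2 2.3 1.1
   vertex 4.0 0.8 1.9
   vertex 1.6 2.1 2.0
  endloop
 endfacet
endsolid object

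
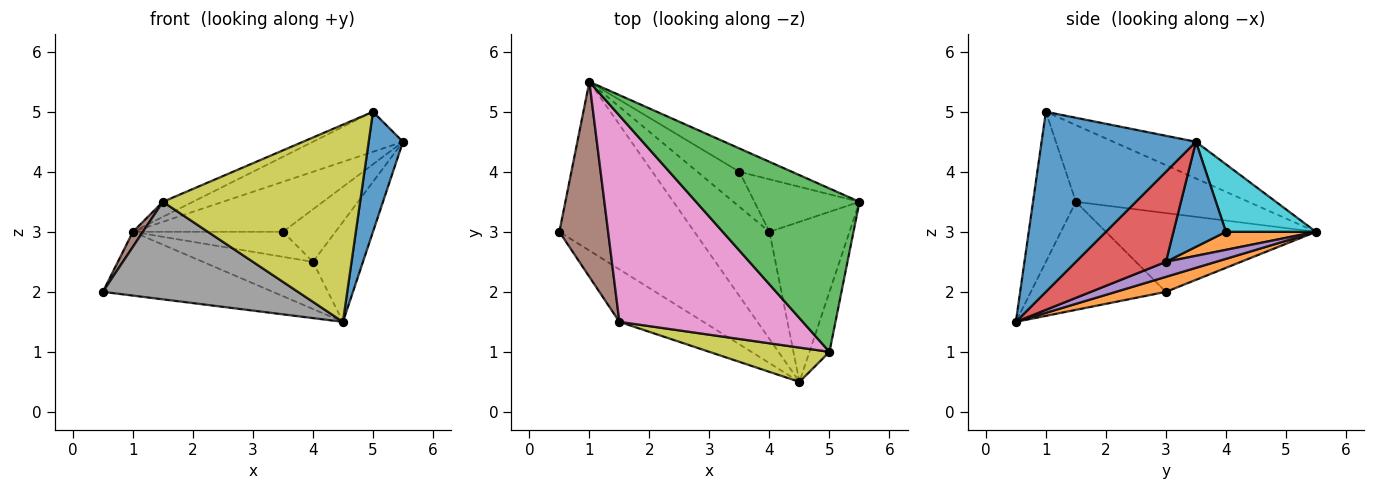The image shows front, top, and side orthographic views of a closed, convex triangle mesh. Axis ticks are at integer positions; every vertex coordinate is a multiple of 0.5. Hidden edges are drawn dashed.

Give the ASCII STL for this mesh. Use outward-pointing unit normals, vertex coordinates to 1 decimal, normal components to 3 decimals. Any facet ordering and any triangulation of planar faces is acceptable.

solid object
 facet normal 0.970 -0.216 -0.108
  outer loop
   vertex 5.0 1.0 5.0
   vertex 4.5 0.5 1.5
   vertex 5.5 3.5 4.5
  endloop
 endfacet
 facet normal 0.103 0.352 -0.930
  outer loop
   vertex 1.0 5.5 3.0
   vertex 4.5 0.5 1.5
   vertex 0.5 3.0 2.0
  endloop
 endfacet
 facet normal -0.213 0.232 0.949
  outer loop
   vertex 1.0 5.5 3.0
   vertex 5.0 1.0 5.0
   vertex 5.5 3.5 4.5
  endloop
 endfacet
 facet normal 0.690 0.383 -0.614
  outer loop
   vertex 4.0 3.0 2.5
   vertex 5.5 3.5 4.5
   vertex 4.5 0.5 1.5
  endloop
 endfacet
 facet normal 0.180 0.396 -0.900
  outer loop
   vertex 4.0 3.0 2.5
   vertex 4.5 0.5 1.5
   vertex 1.0 5.5 3.0
  endloop
 endfacet
 facet normal -0.850 -0.040 0.526
  outer loop
   vertex 1.5 1.5 3.5
   vertex 1.0 5.5 3.0
   vertex 0.5 3.0 2.0
  endloop
 endfacet
 facet normal -0.385 0.067 0.921
  outer loop
   vertex 1.5 1.5 3.5
   vertex 5.0 1.0 5.0
   vertex 1.0 5.5 3.0
  endloop
 endfacet
 facet normal -0.520 -0.752 -0.405
  outer loop
   vertex 1.5 1.5 3.5
   vertex 0.5 3.0 2.0
   vertex 4.5 0.5 1.5
  endloop
 endfacet
 facet normal -0.209 -0.963 0.168
  outer loop
   vertex 1.5 1.5 3.5
   vertex 4.5 0.5 1.5
   vertex 5.0 1.0 5.0
  endloop
 endfacet
 facet normal 0.478 0.796 -0.372
  outer loop
   vertex 3.5 4.0 3.0
   vertex 1.0 5.5 3.0
   vertex 5.5 3.5 4.5
  endloop
 endfacet
 facet normal 0.577 0.577 -0.577
  outer loop
   vertex 3.5 4.0 3.0
   vertex 5.5 3.5 4.5
   vertex 4.0 3.0 2.5
  endloop
 endfacet
 facet normal 0.329 0.549 -0.768
  outer loop
   vertex 3.5 4.0 3.0
   vertex 4.0 3.0 2.5
   vertex 1.0 5.5 3.0
  endloop
 endfacet
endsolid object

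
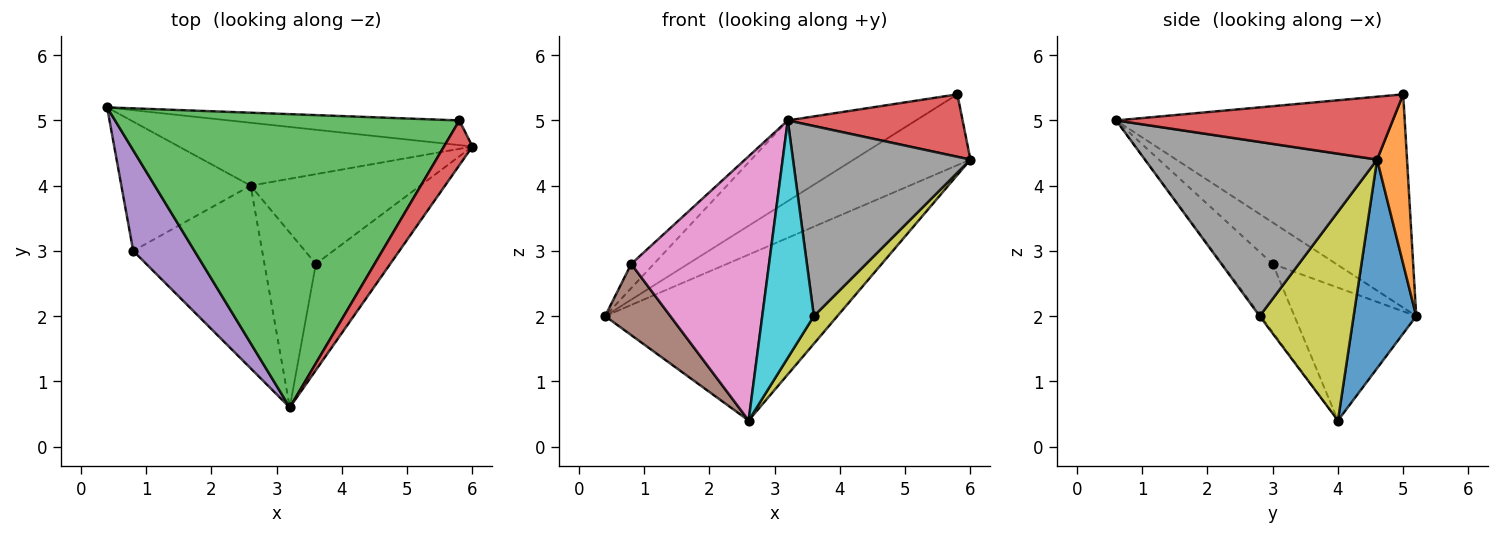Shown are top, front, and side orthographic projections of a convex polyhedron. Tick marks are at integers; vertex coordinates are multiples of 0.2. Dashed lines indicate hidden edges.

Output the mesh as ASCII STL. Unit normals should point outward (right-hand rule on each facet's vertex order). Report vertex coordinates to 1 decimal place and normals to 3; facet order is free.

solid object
 facet normal 0.244 0.907 -0.344
  outer loop
   vertex 2.6 4.0 0.4
   vertex 0.4 5.2 2.0
   vertex 6.0 4.6 4.4
  endloop
 endfacet
 facet normal 0.235 0.918 -0.320
  outer loop
   vertex 5.8 5.0 5.4
   vertex 6.0 4.6 4.4
   vertex 0.4 5.2 2.0
  endloop
 endfacet
 facet normal -0.513 0.228 0.828
  outer loop
   vertex 5.8 5.0 5.4
   vertex 0.4 5.2 2.0
   vertex 3.2 0.6 5.0
  endloop
 endfacet
 facet normal 0.789 -0.499 0.357
  outer loop
   vertex 5.8 5.0 5.4
   vertex 3.2 0.6 5.0
   vertex 6.0 4.6 4.4
  endloop
 endfacet
 facet normal -0.549 0.196 0.812
  outer loop
   vertex 0.8 3.0 2.8
   vertex 3.2 0.6 5.0
   vertex 0.4 5.2 2.0
  endloop
 endfacet
 facet normal -0.669 -0.358 -0.651
  outer loop
   vertex 0.8 3.0 2.8
   vertex 0.4 5.2 2.0
   vertex 2.6 4.0 0.4
  endloop
 endfacet
 facet normal -0.288 -0.788 -0.545
  outer loop
   vertex 0.8 3.0 2.8
   vertex 2.6 4.0 0.4
   vertex 3.2 0.6 5.0
  endloop
 endfacet
 facet normal 0.752 -0.575 -0.321
  outer loop
   vertex 3.6 2.8 2.0
   vertex 6.0 4.6 4.4
   vertex 3.2 0.6 5.0
  endloop
 endfacet
 facet normal 0.762 -0.190 -0.619
  outer loop
   vertex 3.6 2.8 2.0
   vertex 2.6 4.0 0.4
   vertex 6.0 4.6 4.4
  endloop
 endfacet
 facet normal -0.018 -0.805 -0.593
  outer loop
   vertex 3.6 2.8 2.0
   vertex 3.2 0.6 5.0
   vertex 2.6 4.0 0.4
  endloop
 endfacet
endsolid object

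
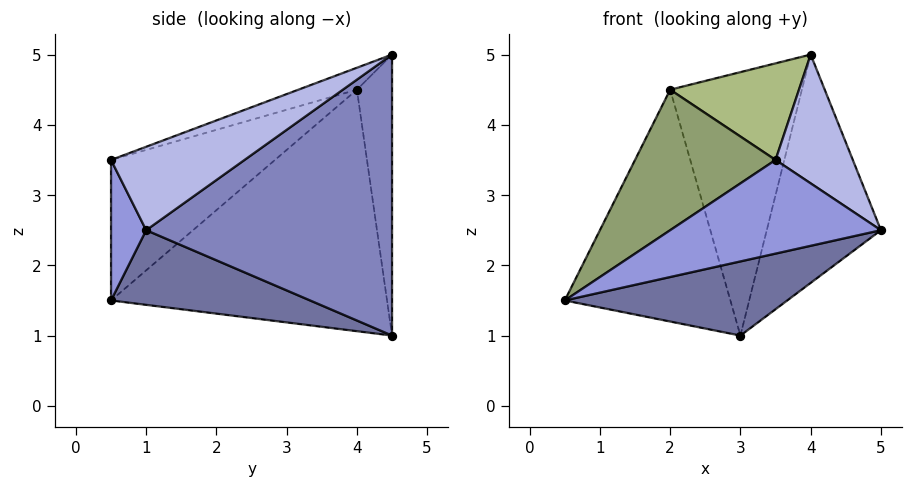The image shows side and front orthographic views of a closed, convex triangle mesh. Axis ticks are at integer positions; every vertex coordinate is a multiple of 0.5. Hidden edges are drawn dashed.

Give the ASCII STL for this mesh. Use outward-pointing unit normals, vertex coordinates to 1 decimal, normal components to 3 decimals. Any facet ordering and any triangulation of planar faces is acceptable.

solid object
 facet normal 0.237 -0.265 -0.935
  outer loop
   vertex 3.0 4.5 1.0
   vertex 5.0 1.0 2.5
   vertex 0.5 0.5 1.5
  endloop
 endfacet
 facet normal 0.885 0.411 -0.221
  outer loop
   vertex 4.0 4.5 5.0
   vertex 5.0 1.0 2.5
   vertex 3.0 4.5 1.0
  endloop
 endfacet
 facet normal 0.160 -0.958 -0.239
  outer loop
   vertex 3.5 0.5 3.5
   vertex 0.5 0.5 1.5
   vertex 5.0 1.0 2.5
  endloop
 endfacet
 facet normal 0.598 -0.346 0.723
  outer loop
   vertex 3.5 0.5 3.5
   vertex 5.0 1.0 2.5
   vertex 4.0 4.5 5.0
  endloop
 endfacet
 facet normal -0.501 -0.429 0.751
  outer loop
   vertex 2.0 4.0 4.5
   vertex 0.5 0.5 1.5
   vertex 3.5 0.5 3.5
  endloop
 endfacet
 facet normal -0.150 -0.331 0.932
  outer loop
   vertex 2.0 4.0 4.5
   vertex 3.5 0.5 3.5
   vertex 4.0 4.5 5.0
  endloop
 endfacet
 facet normal -0.845 0.507 -0.169
  outer loop
   vertex 2.0 4.0 4.5
   vertex 3.0 4.5 1.0
   vertex 0.5 0.5 1.5
  endloop
 endfacet
 facet normal -0.257 0.964 0.064
  outer loop
   vertex 2.0 4.0 4.5
   vertex 4.0 4.5 5.0
   vertex 3.0 4.5 1.0
  endloop
 endfacet
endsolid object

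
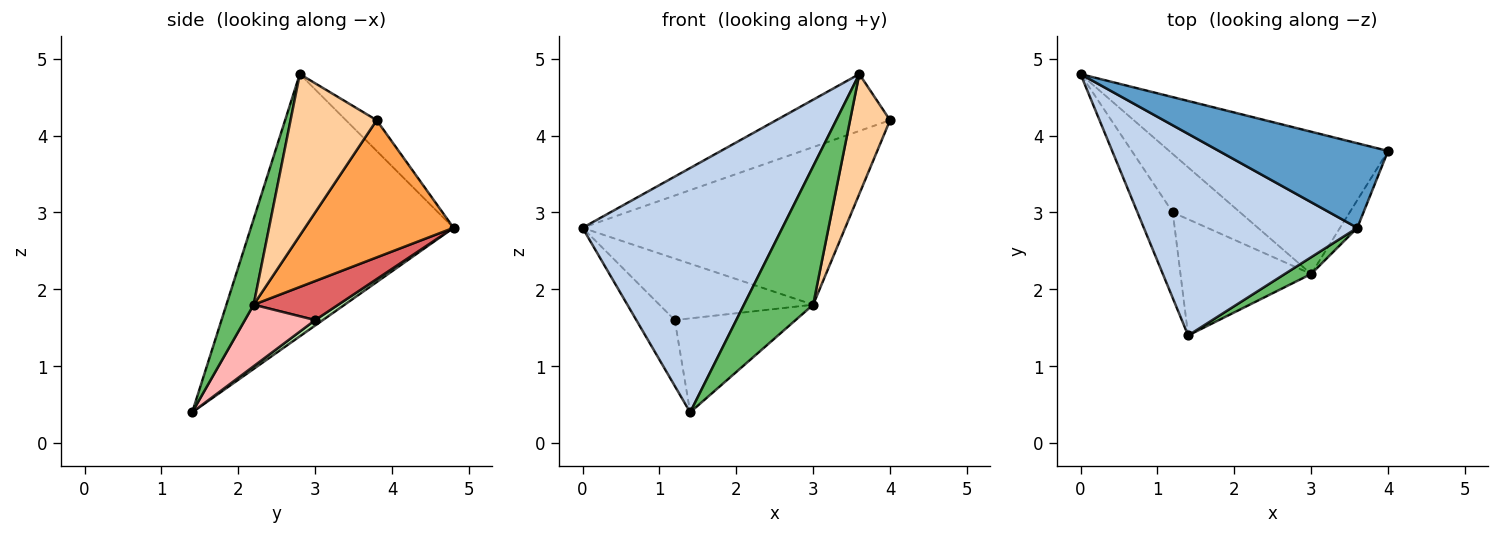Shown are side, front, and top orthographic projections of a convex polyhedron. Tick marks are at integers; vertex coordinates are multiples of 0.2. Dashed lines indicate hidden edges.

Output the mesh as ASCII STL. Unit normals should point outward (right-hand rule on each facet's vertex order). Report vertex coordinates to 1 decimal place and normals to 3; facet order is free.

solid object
 facet normal -0.149 0.552 0.820
  outer loop
   vertex 3.6 2.8 4.8
   vertex 4.0 3.8 4.2
   vertex 0.0 4.8 2.8
  endloop
 endfacet
 facet normal -0.616 -0.608 0.501
  outer loop
   vertex 3.6 2.8 4.8
   vertex 0.0 4.8 2.8
   vertex 1.4 1.4 0.4
  endloop
 endfacet
 facet normal 0.387 0.684 -0.618
  outer loop
   vertex 3.0 2.2 1.8
   vertex 0.0 4.8 2.8
   vertex 4.0 3.8 4.2
  endloop
 endfacet
 facet normal 0.903 -0.419 -0.097
  outer loop
   vertex 3.0 2.2 1.8
   vertex 4.0 3.8 4.2
   vertex 3.6 2.8 4.8
  endloop
 endfacet
 facet normal 0.364 -0.925 0.112
  outer loop
   vertex 3.0 2.2 1.8
   vertex 3.6 2.8 4.8
   vertex 1.4 1.4 0.4
  endloop
 endfacet
 facet normal 0.121 0.605 -0.787
  outer loop
   vertex 1.2 3.0 1.6
   vertex 1.4 1.4 0.4
   vertex 0.0 4.8 2.8
  endloop
 endfacet
 facet normal 0.370 0.673 -0.640
  outer loop
   vertex 1.2 3.0 1.6
   vertex 0.0 4.8 2.8
   vertex 3.0 2.2 1.8
  endloop
 endfacet
 facet normal 0.344 0.591 -0.730
  outer loop
   vertex 1.2 3.0 1.6
   vertex 3.0 2.2 1.8
   vertex 1.4 1.4 0.4
  endloop
 endfacet
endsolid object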